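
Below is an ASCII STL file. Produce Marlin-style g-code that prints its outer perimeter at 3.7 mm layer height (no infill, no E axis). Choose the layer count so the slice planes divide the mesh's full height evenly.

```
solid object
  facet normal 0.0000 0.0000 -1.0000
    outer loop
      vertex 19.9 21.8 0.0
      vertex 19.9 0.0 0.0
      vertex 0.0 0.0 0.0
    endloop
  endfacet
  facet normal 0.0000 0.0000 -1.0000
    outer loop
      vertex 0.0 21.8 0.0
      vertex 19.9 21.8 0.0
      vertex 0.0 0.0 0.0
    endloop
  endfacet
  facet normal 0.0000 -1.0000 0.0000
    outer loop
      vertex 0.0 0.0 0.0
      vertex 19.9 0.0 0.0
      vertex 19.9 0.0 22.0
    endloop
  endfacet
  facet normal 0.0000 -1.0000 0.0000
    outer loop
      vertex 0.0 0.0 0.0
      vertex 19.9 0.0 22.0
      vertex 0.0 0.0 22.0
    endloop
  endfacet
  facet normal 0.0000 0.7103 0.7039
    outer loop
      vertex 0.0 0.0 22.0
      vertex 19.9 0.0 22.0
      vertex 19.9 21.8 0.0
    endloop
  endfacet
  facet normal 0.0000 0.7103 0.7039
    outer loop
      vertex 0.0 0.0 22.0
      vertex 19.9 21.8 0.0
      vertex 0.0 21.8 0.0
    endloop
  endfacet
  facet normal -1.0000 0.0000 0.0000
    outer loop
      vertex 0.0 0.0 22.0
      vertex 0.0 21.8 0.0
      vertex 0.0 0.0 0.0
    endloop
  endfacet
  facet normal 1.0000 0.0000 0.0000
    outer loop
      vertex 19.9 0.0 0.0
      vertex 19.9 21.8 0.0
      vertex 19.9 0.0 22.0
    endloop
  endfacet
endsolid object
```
; perimeter-only toolpath
G21 ; units = mm
G90 ; absolute positioning
G28 ; home
; layer 1
G0 Z3.7
G0 X0.0 Y0.0
G1 X19.9 Y0.0
G1 X19.9 Y18.2
G1 X0.0 Y18.2
G1 X0.0 Y0.0
; layer 2
G0 Z7.3
G0 X0.0 Y0.0
G1 X19.9 Y0.0
G1 X19.9 Y14.5
G1 X0.0 Y14.5
G1 X0.0 Y0.0
; layer 3
G0 Z11.0
G0 X0.0 Y0.0
G1 X19.9 Y0.0
G1 X19.9 Y10.9
G1 X0.0 Y10.9
G1 X0.0 Y0.0
; layer 4
G0 Z14.7
G0 X0.0 Y0.0
G1 X19.9 Y0.0
G1 X19.9 Y7.3
G1 X0.0 Y7.3
G1 X0.0 Y0.0
; layer 5
G0 Z18.3
G0 X0.0 Y0.0
G1 X19.9 Y0.0
G1 X19.9 Y3.6
G1 X0.0 Y3.6
G1 X0.0 Y0.0
M2 ; end

The solid is a wedge (ramp): 19.9 × 21.8 mm base, rising to 22 mm along the y=0 edge and sloping linearly to z=0 at y=21.8. Slicing at Δz = 3.7 mm — 6 equal slices spanning the solid's height, so layer i sits at z = i·h/6 — gives 5 non-empty perimeters. Each is a 4-segment closed polygon; G0 lifts to the layer z and rapids to the start vertex, then G1 traces the edges. The cross-section shrinks linearly with z (the slice at the apex is degenerate and omitted).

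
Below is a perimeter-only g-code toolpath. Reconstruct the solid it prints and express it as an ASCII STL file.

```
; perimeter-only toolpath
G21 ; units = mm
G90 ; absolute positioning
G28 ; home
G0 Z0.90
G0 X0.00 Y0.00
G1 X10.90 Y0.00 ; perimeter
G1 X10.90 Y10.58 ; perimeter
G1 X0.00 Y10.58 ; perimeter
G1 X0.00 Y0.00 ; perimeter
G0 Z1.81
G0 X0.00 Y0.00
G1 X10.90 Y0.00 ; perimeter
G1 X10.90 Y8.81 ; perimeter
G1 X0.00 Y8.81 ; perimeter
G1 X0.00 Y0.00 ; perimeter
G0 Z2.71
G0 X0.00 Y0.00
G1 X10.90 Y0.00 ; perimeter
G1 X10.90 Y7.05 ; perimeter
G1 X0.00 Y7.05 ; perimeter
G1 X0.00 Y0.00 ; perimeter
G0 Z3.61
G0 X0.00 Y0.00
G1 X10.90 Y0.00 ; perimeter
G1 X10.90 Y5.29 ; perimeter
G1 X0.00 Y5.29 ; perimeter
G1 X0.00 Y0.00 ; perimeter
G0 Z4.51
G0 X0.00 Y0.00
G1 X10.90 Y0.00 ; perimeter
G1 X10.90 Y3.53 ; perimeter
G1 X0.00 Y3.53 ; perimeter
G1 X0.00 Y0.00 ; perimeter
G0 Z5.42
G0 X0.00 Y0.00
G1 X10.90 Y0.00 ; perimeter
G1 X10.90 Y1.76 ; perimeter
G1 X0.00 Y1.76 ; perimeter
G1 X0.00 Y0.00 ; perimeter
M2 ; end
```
solid part
  facet normal 0.0000 0.0000 -1.0000
    outer loop
      vertex 10.90 12.34 0.00
      vertex 10.90 0.00 0.00
      vertex 0.00 0.00 0.00
    endloop
  endfacet
  facet normal 0.0000 0.0000 -1.0000
    outer loop
      vertex 0.00 12.34 0.00
      vertex 10.90 12.34 0.00
      vertex 0.00 0.00 0.00
    endloop
  endfacet
  facet normal 0.0000 -1.0000 0.0000
    outer loop
      vertex 0.00 0.00 0.00
      vertex 10.90 0.00 0.00
      vertex 10.90 0.00 6.32
    endloop
  endfacet
  facet normal 0.0000 -1.0000 0.0000
    outer loop
      vertex 0.00 0.00 0.00
      vertex 10.90 0.00 6.32
      vertex 0.00 0.00 6.32
    endloop
  endfacet
  facet normal 0.0000 0.4558 0.8901
    outer loop
      vertex 0.00 0.00 6.32
      vertex 10.90 0.00 6.32
      vertex 10.90 12.34 0.00
    endloop
  endfacet
  facet normal 0.0000 0.4558 0.8901
    outer loop
      vertex 0.00 0.00 6.32
      vertex 10.90 12.34 0.00
      vertex 0.00 12.34 0.00
    endloop
  endfacet
  facet normal -1.0000 0.0000 0.0000
    outer loop
      vertex 0.00 0.00 6.32
      vertex 0.00 12.34 0.00
      vertex 0.00 0.00 0.00
    endloop
  endfacet
  facet normal 1.0000 0.0000 0.0000
    outer loop
      vertex 10.90 0.00 0.00
      vertex 10.90 12.34 0.00
      vertex 10.90 0.00 6.32
    endloop
  endfacet
endsolid part

The G0 Z moves step by Δz≈0.90 mm. The G1 loops shrink linearly with z, so the solid tapers from its base footprint up to z≈6.32. Closing with a flat bottom cap and the tapered top and triangulating gives 8 facets — a wedge (ramp): 10.9 × 12.3 mm base, rising to 6.32 mm along the y=0 edge and sloping linearly to z=0 at y=12.3.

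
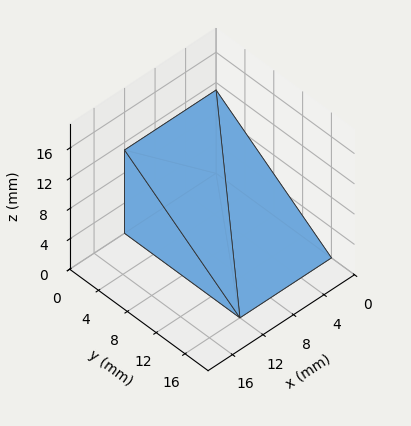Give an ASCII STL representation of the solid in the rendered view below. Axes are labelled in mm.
Reading the render: the shape is a wedge (ramp): 12 × 16 mm base, rising to 11 mm along the y=0 edge and sloping linearly to z=0 at y=16 (dimensions read to the nearest mm from the axis ticks). For the STL, each face is triangulated and given an outward normal.

solid part
  facet normal 0.0000 0.0000 -1.0000
    outer loop
      vertex 12.000 16.000 0.000
      vertex 12.000 0.000 0.000
      vertex 0.000 0.000 0.000
    endloop
  endfacet
  facet normal 0.0000 0.0000 -1.0000
    outer loop
      vertex 0.000 16.000 0.000
      vertex 12.000 16.000 0.000
      vertex 0.000 0.000 0.000
    endloop
  endfacet
  facet normal 0.0000 -1.0000 0.0000
    outer loop
      vertex 0.000 0.000 0.000
      vertex 12.000 0.000 0.000
      vertex 12.000 0.000 11.000
    endloop
  endfacet
  facet normal 0.0000 -1.0000 0.0000
    outer loop
      vertex 0.000 0.000 0.000
      vertex 12.000 0.000 11.000
      vertex 0.000 0.000 11.000
    endloop
  endfacet
  facet normal 0.0000 0.5665 0.8240
    outer loop
      vertex 0.000 0.000 11.000
      vertex 12.000 0.000 11.000
      vertex 12.000 16.000 0.000
    endloop
  endfacet
  facet normal 0.0000 0.5665 0.8240
    outer loop
      vertex 0.000 0.000 11.000
      vertex 12.000 16.000 0.000
      vertex 0.000 16.000 0.000
    endloop
  endfacet
  facet normal -1.0000 0.0000 0.0000
    outer loop
      vertex 0.000 0.000 11.000
      vertex 0.000 16.000 0.000
      vertex 0.000 0.000 0.000
    endloop
  endfacet
  facet normal 1.0000 0.0000 0.0000
    outer loop
      vertex 12.000 0.000 0.000
      vertex 12.000 16.000 0.000
      vertex 12.000 0.000 11.000
    endloop
  endfacet
endsolid part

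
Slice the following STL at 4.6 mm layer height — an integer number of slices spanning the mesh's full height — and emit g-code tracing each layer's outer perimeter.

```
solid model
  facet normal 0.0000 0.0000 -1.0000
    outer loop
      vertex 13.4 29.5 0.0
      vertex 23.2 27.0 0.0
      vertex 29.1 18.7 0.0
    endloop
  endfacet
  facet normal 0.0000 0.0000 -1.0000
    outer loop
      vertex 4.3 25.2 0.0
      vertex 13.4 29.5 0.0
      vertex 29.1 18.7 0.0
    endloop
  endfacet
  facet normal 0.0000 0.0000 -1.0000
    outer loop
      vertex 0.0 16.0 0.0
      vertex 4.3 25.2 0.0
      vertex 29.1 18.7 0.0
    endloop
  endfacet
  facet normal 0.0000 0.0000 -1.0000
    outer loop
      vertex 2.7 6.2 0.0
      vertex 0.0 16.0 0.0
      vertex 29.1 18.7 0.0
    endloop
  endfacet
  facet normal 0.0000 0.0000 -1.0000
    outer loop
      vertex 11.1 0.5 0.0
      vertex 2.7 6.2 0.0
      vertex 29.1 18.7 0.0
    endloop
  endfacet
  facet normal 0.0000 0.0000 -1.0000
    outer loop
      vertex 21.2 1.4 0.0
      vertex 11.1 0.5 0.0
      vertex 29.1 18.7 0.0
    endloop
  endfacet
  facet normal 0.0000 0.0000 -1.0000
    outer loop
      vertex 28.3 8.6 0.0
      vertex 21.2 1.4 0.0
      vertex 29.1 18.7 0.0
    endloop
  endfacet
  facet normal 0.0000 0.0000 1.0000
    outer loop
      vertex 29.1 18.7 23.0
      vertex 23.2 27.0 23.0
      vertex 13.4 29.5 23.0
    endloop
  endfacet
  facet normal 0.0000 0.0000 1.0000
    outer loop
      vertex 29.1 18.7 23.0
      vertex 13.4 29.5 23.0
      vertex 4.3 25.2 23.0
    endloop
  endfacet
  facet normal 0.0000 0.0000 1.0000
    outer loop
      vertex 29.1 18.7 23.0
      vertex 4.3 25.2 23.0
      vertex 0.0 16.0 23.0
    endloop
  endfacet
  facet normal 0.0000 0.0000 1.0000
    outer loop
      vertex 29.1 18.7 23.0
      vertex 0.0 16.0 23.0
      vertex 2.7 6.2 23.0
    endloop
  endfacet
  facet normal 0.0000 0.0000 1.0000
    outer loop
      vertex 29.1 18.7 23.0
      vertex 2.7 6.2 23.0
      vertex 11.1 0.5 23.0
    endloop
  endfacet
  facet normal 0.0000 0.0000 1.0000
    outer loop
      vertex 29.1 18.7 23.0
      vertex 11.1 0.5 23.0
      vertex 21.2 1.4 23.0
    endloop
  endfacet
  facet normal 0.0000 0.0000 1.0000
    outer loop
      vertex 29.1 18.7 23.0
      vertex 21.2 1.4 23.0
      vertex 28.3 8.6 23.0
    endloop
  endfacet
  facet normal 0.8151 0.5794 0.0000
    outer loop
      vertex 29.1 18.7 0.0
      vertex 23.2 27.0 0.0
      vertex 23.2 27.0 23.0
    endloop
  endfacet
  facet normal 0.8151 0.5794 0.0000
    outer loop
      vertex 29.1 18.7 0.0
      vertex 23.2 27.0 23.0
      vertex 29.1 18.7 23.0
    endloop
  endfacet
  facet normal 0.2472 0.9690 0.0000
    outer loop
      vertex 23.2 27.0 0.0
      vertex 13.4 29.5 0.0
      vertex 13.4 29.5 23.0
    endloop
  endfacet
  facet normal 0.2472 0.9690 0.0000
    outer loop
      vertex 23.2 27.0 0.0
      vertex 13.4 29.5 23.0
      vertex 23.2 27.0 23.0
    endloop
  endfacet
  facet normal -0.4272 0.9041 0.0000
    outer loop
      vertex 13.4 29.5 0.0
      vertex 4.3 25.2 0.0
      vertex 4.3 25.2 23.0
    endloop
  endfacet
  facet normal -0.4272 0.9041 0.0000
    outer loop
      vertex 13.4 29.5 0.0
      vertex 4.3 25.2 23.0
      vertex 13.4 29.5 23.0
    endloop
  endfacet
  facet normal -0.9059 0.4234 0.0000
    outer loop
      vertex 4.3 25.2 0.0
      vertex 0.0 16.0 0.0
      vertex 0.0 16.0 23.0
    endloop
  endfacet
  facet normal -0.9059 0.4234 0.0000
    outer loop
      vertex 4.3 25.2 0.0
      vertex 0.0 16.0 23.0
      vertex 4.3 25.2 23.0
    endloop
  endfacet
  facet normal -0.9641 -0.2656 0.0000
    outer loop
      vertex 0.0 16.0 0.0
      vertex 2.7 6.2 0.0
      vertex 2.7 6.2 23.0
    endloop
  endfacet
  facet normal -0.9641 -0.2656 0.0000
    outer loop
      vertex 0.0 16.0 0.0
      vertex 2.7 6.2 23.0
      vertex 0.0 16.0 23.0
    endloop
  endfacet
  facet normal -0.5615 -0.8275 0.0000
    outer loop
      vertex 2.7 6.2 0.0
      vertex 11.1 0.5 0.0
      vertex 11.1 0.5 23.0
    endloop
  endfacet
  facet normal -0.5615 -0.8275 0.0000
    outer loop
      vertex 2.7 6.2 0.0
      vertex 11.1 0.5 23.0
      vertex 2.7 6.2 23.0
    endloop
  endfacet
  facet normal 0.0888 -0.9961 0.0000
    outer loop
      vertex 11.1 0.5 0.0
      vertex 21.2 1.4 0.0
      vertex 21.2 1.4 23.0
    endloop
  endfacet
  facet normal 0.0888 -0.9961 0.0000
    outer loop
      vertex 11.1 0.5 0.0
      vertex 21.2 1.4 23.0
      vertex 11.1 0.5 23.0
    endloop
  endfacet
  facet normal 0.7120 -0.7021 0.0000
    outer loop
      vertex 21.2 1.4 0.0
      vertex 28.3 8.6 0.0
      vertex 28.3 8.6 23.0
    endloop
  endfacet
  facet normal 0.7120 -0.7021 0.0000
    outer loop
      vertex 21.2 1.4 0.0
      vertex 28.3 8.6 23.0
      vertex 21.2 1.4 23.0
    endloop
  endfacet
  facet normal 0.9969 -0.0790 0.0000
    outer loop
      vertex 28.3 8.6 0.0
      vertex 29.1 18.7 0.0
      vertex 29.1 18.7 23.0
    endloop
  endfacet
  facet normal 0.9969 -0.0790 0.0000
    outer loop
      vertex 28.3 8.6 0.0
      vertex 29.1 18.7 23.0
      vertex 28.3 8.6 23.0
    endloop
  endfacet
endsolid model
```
; perimeter-only toolpath
G21 ; units = mm
G90 ; absolute positioning
G28 ; home
; layer 1
G0 Z4.6
G0 X29.1 Y18.7
G1 X23.2 Y27.0
G1 X13.4 Y29.5
G1 X4.3 Y25.2
G1 X0.0 Y16.0
G1 X2.7 Y6.2
G1 X11.1 Y0.5
G1 X21.2 Y1.4
G1 X28.3 Y8.6
G1 X29.1 Y18.7
; layer 2
G0 Z9.2
G0 X29.1 Y18.7
G1 X23.2 Y27.0
G1 X13.4 Y29.5
G1 X4.3 Y25.2
G1 X0.0 Y16.0
G1 X2.7 Y6.2
G1 X11.1 Y0.5
G1 X21.2 Y1.4
G1 X28.3 Y8.6
G1 X29.1 Y18.7
; layer 3
G0 Z13.8
G0 X29.1 Y18.7
G1 X23.2 Y27.0
G1 X13.4 Y29.5
G1 X4.3 Y25.2
G1 X0.0 Y16.0
G1 X2.7 Y6.2
G1 X11.1 Y0.5
G1 X21.2 Y1.4
G1 X28.3 Y8.6
G1 X29.1 Y18.7
; layer 4
G0 Z18.4
G0 X29.1 Y18.7
G1 X23.2 Y27.0
G1 X13.4 Y29.5
G1 X4.3 Y25.2
G1 X0.0 Y16.0
G1 X2.7 Y6.2
G1 X11.1 Y0.5
G1 X21.2 Y1.4
G1 X28.3 Y8.6
G1 X29.1 Y18.7
; layer 5
G0 Z23.0
G0 X29.1 Y18.7
G1 X23.2 Y27.0
G1 X13.4 Y29.5
G1 X4.3 Y25.2
G1 X0.0 Y16.0
G1 X2.7 Y6.2
G1 X11.1 Y0.5
G1 X21.2 Y1.4
G1 X28.3 Y8.6
G1 X29.1 Y18.7
M2 ; end

The solid is a regular 9-sided prism (a cylinder approximated with 9 flat sides), circumscribed radius ≈ 14.8 mm, height ≈ 23 mm. Slicing at Δz = 4.6 mm — 5 equal slices spanning the solid's height, so layer i sits at z = i·h/5 — gives 5 non-empty perimeters. Each is a 9-segment closed polygon; G0 lifts to the layer z and rapids to the start vertex, then G1 traces the edges.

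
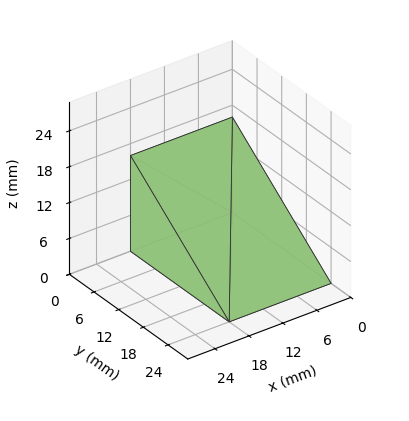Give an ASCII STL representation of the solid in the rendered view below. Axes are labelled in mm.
Reading the render: the shape is a wedge (ramp): 18 × 24 mm base, rising to 16 mm along the y=0 edge and sloping linearly to z=0 at y=24 (dimensions read to the nearest mm from the axis ticks). For the STL, each face is triangulated and given an outward normal.

solid part
  facet normal 0.0000 0.0000 -1.0000
    outer loop
      vertex 18.0 24.0 0.0
      vertex 18.0 0.0 0.0
      vertex 0.0 0.0 0.0
    endloop
  endfacet
  facet normal 0.0000 0.0000 -1.0000
    outer loop
      vertex 0.0 24.0 0.0
      vertex 18.0 24.0 0.0
      vertex 0.0 0.0 0.0
    endloop
  endfacet
  facet normal 0.0000 -1.0000 0.0000
    outer loop
      vertex 0.0 0.0 0.0
      vertex 18.0 0.0 0.0
      vertex 18.0 0.0 16.0
    endloop
  endfacet
  facet normal 0.0000 -1.0000 0.0000
    outer loop
      vertex 0.0 0.0 0.0
      vertex 18.0 0.0 16.0
      vertex 0.0 0.0 16.0
    endloop
  endfacet
  facet normal 0.0000 0.5547 0.8321
    outer loop
      vertex 0.0 0.0 16.0
      vertex 18.0 0.0 16.0
      vertex 18.0 24.0 0.0
    endloop
  endfacet
  facet normal 0.0000 0.5547 0.8321
    outer loop
      vertex 0.0 0.0 16.0
      vertex 18.0 24.0 0.0
      vertex 0.0 24.0 0.0
    endloop
  endfacet
  facet normal -1.0000 0.0000 0.0000
    outer loop
      vertex 0.0 0.0 16.0
      vertex 0.0 24.0 0.0
      vertex 0.0 0.0 0.0
    endloop
  endfacet
  facet normal 1.0000 0.0000 0.0000
    outer loop
      vertex 18.0 0.0 0.0
      vertex 18.0 24.0 0.0
      vertex 18.0 0.0 16.0
    endloop
  endfacet
endsolid part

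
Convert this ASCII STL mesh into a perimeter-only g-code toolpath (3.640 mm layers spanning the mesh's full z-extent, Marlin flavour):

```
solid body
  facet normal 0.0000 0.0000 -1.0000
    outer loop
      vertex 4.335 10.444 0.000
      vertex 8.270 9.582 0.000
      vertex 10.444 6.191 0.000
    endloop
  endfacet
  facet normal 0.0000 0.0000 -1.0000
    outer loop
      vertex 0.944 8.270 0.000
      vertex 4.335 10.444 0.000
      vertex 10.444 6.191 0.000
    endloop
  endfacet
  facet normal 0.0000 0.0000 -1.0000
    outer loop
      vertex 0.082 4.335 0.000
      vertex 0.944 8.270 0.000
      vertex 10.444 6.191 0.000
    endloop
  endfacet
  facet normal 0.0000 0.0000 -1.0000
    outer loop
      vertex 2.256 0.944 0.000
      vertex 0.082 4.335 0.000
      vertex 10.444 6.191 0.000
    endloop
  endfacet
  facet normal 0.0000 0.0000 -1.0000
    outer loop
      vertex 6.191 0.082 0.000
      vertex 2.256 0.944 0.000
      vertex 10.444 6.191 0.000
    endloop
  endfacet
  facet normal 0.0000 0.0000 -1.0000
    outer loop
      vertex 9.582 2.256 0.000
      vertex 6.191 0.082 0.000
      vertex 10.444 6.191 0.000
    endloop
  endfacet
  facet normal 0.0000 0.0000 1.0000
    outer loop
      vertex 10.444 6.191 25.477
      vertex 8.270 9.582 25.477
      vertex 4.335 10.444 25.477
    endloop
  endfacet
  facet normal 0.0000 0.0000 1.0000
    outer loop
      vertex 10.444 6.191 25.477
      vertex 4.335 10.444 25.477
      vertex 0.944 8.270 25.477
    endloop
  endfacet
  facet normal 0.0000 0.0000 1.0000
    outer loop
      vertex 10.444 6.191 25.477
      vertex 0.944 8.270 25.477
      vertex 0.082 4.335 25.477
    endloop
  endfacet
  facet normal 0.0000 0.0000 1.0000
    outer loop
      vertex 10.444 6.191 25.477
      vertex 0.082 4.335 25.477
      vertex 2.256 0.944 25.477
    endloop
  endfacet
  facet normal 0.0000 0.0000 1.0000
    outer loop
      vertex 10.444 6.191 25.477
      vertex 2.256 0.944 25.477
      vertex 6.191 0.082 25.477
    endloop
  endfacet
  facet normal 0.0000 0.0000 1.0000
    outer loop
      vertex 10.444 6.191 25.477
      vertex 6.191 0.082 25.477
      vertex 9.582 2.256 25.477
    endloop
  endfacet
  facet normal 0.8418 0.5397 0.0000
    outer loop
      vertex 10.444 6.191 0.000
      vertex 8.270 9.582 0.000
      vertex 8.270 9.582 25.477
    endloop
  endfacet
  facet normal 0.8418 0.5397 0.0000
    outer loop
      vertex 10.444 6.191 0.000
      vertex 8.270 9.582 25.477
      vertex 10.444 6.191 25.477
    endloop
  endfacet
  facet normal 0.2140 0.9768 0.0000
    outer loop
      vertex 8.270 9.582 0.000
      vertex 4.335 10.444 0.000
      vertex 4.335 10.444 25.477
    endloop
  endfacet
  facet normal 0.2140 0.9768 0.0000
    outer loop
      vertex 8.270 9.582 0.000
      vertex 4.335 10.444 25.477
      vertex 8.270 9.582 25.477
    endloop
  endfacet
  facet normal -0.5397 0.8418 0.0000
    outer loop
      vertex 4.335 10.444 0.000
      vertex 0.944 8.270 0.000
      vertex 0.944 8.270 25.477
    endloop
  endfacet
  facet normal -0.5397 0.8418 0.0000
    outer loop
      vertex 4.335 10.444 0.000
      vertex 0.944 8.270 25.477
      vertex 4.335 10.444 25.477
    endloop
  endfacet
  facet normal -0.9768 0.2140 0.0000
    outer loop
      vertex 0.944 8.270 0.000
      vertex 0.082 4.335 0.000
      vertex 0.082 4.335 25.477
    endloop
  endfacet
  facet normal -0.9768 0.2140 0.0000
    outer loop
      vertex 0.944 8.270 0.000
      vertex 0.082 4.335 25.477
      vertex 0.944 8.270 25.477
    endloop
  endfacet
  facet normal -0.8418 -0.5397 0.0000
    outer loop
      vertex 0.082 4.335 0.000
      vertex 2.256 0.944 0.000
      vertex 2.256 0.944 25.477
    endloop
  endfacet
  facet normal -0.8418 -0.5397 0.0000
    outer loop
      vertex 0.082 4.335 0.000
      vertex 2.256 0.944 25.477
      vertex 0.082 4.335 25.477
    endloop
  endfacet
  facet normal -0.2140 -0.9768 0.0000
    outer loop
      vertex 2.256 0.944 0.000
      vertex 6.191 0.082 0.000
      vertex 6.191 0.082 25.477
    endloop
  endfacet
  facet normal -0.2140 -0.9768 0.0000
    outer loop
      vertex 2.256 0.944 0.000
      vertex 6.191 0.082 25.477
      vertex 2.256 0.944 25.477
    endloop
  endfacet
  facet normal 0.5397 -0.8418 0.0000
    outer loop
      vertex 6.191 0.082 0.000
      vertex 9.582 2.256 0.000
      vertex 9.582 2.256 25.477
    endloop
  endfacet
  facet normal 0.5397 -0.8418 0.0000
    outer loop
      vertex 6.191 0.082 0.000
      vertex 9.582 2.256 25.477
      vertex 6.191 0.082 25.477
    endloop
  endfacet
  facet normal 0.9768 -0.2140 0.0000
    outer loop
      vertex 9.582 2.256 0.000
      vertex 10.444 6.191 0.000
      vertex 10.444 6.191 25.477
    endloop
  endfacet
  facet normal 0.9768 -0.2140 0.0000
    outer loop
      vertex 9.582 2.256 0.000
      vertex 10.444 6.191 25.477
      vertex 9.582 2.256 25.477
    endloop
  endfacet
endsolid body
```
; perimeter-only toolpath
G21 ; units = mm
G90 ; absolute positioning
G28 ; home
; layer 1
G0 Z3.640
G0 X10.444 Y6.191
G1 X8.270 Y9.582
G1 X4.335 Y10.444
G1 X0.944 Y8.270
G1 X0.082 Y4.335
G1 X2.256 Y0.944
G1 X6.191 Y0.082
G1 X9.582 Y2.256
G1 X10.444 Y6.191
; layer 2
G0 Z7.279
G0 X10.444 Y6.191
G1 X8.270 Y9.582
G1 X4.335 Y10.444
G1 X0.944 Y8.270
G1 X0.082 Y4.335
G1 X2.256 Y0.944
G1 X6.191 Y0.082
G1 X9.582 Y2.256
G1 X10.444 Y6.191
; layer 3
G0 Z10.919
G0 X10.444 Y6.191
G1 X8.270 Y9.582
G1 X4.335 Y10.444
G1 X0.944 Y8.270
G1 X0.082 Y4.335
G1 X2.256 Y0.944
G1 X6.191 Y0.082
G1 X9.582 Y2.256
G1 X10.444 Y6.191
; layer 4
G0 Z14.558
G0 X10.444 Y6.191
G1 X8.270 Y9.582
G1 X4.335 Y10.444
G1 X0.944 Y8.270
G1 X0.082 Y4.335
G1 X2.256 Y0.944
G1 X6.191 Y0.082
G1 X9.582 Y2.256
G1 X10.444 Y6.191
; layer 5
G0 Z18.198
G0 X10.444 Y6.191
G1 X8.270 Y9.582
G1 X4.335 Y10.444
G1 X0.944 Y8.270
G1 X0.082 Y4.335
G1 X2.256 Y0.944
G1 X6.191 Y0.082
G1 X9.582 Y2.256
G1 X10.444 Y6.191
; layer 6
G0 Z21.837
G0 X10.444 Y6.191
G1 X8.270 Y9.582
G1 X4.335 Y10.444
G1 X0.944 Y8.270
G1 X0.082 Y4.335
G1 X2.256 Y0.944
G1 X6.191 Y0.082
G1 X9.582 Y2.256
G1 X10.444 Y6.191
; layer 7
G0 Z25.477
G0 X10.444 Y6.191
G1 X8.270 Y9.582
G1 X4.335 Y10.444
G1 X0.944 Y8.270
G1 X0.082 Y4.335
G1 X2.256 Y0.944
G1 X6.191 Y0.082
G1 X9.582 Y2.256
G1 X10.444 Y6.191
M2 ; end

The solid is a regular 8-sided prism (a cylinder approximated with 8 flat sides), circumscribed radius ≈ 5.26 mm, height ≈ 25.5 mm. Slicing at Δz = 3.640 mm — 7 equal slices spanning the solid's height, so layer i sits at z = i·h/7 — gives 7 non-empty perimeters. Each is a 8-segment closed polygon; G0 lifts to the layer z and rapids to the start vertex, then G1 traces the edges.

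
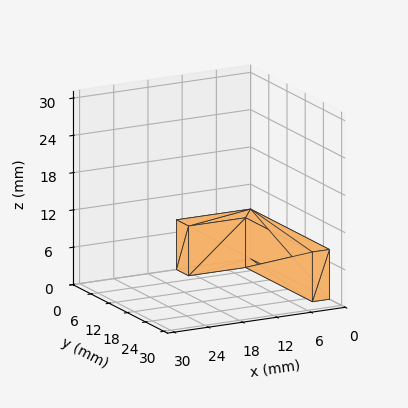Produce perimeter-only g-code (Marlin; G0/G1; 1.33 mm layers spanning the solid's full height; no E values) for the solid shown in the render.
Reading the render: the shape is an L-shaped prism: outer 13 × 26 mm, arm thicknesses ≈ 4 mm (horizontal) and 3 mm (vertical), extruded 8 mm in z (dimensions read to the nearest mm from the axis ticks). For the g-code, the solid's height is divided into equal slices at the stated Δz and each level perimeter traced with G1 moves after a G0 lift.

; perimeter-only toolpath
G21 ; units = mm
G90 ; absolute positioning
G28 ; home
; layer 1
G0 Z1.33
G0 X0.00 Y0.00
G1 X13.00 Y0.00
G1 X13.00 Y4.00
G1 X3.00 Y4.00
G1 X3.00 Y26.00
G1 X0.00 Y26.00
G1 X0.00 Y0.00
; layer 2
G0 Z2.67
G0 X0.00 Y0.00
G1 X13.00 Y0.00
G1 X13.00 Y4.00
G1 X3.00 Y4.00
G1 X3.00 Y26.00
G1 X0.00 Y26.00
G1 X0.00 Y0.00
; layer 3
G0 Z4.00
G0 X0.00 Y0.00
G1 X13.00 Y0.00
G1 X13.00 Y4.00
G1 X3.00 Y4.00
G1 X3.00 Y26.00
G1 X0.00 Y26.00
G1 X0.00 Y0.00
; layer 4
G0 Z5.33
G0 X0.00 Y0.00
G1 X13.00 Y0.00
G1 X13.00 Y4.00
G1 X3.00 Y4.00
G1 X3.00 Y26.00
G1 X0.00 Y26.00
G1 X0.00 Y0.00
; layer 5
G0 Z6.67
G0 X0.00 Y0.00
G1 X13.00 Y0.00
G1 X13.00 Y4.00
G1 X3.00 Y4.00
G1 X3.00 Y26.00
G1 X0.00 Y26.00
G1 X0.00 Y0.00
; layer 6
G0 Z8.00
G0 X0.00 Y0.00
G1 X13.00 Y0.00
G1 X13.00 Y4.00
G1 X3.00 Y4.00
G1 X3.00 Y26.00
G1 X0.00 Y26.00
G1 X0.00 Y0.00
M2 ; end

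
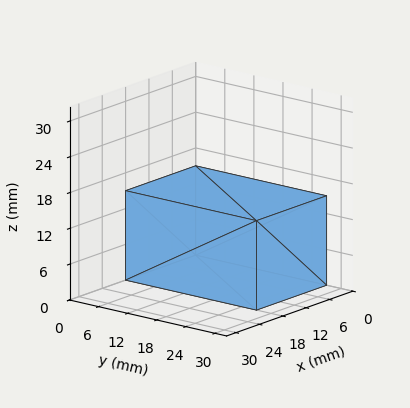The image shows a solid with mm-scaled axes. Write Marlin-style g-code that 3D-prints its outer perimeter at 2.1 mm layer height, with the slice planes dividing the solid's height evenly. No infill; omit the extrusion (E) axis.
Reading the render: the shape is a rectangular box, roughly 18 × 27 mm footprint and 15 mm tall (dimensions read to the nearest mm from the axis ticks). For the g-code, the solid's height is divided into equal slices at the stated Δz and each level perimeter traced with G1 moves after a G0 lift.

; perimeter-only toolpath
G21 ; units = mm
G90 ; absolute positioning
G28 ; home
; layer 1
G0 Z2.1
G0 X0.0 Y0.0
G1 X18.0 Y0.0
G1 X18.0 Y27.0
G1 X0.0 Y27.0
G1 X0.0 Y0.0
; layer 2
G0 Z4.3
G0 X0.0 Y0.0
G1 X18.0 Y0.0
G1 X18.0 Y27.0
G1 X0.0 Y27.0
G1 X0.0 Y0.0
; layer 3
G0 Z6.4
G0 X0.0 Y0.0
G1 X18.0 Y0.0
G1 X18.0 Y27.0
G1 X0.0 Y27.0
G1 X0.0 Y0.0
; layer 4
G0 Z8.6
G0 X0.0 Y0.0
G1 X18.0 Y0.0
G1 X18.0 Y27.0
G1 X0.0 Y27.0
G1 X0.0 Y0.0
; layer 5
G0 Z10.7
G0 X0.0 Y0.0
G1 X18.0 Y0.0
G1 X18.0 Y27.0
G1 X0.0 Y27.0
G1 X0.0 Y0.0
; layer 6
G0 Z12.9
G0 X0.0 Y0.0
G1 X18.0 Y0.0
G1 X18.0 Y27.0
G1 X0.0 Y27.0
G1 X0.0 Y0.0
; layer 7
G0 Z15.0
G0 X0.0 Y0.0
G1 X18.0 Y0.0
G1 X18.0 Y27.0
G1 X0.0 Y27.0
G1 X0.0 Y0.0
M2 ; end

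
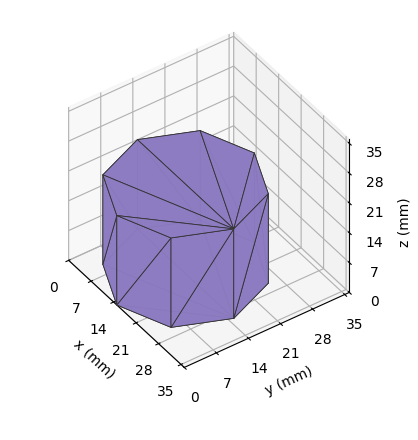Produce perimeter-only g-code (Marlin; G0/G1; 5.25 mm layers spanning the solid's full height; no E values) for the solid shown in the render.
Reading the render: the shape is a regular 8-sided prism (a cylinder approximated with 8 flat sides), circumscribed radius ≈ 15 mm, height ≈ 21 mm (dimensions read to the nearest mm from the axis ticks). For the g-code, the solid's height is divided into equal slices at the stated Δz and each level perimeter traced with G1 moves after a G0 lift.

; perimeter-only toolpath
G21 ; units = mm
G90 ; absolute positioning
G28 ; home
; layer 1
G0 Z5.25
G0 X30.00 Y15.00
G1 X25.61 Y25.61
G1 X15.00 Y30.00
G1 X4.39 Y25.61
G1 X0.00 Y15.00
G1 X4.39 Y4.39
G1 X15.00 Y0.00
G1 X25.61 Y4.39
G1 X30.00 Y15.00
; layer 2
G0 Z10.50
G0 X30.00 Y15.00
G1 X25.61 Y25.61
G1 X15.00 Y30.00
G1 X4.39 Y25.61
G1 X0.00 Y15.00
G1 X4.39 Y4.39
G1 X15.00 Y0.00
G1 X25.61 Y4.39
G1 X30.00 Y15.00
; layer 3
G0 Z15.75
G0 X30.00 Y15.00
G1 X25.61 Y25.61
G1 X15.00 Y30.00
G1 X4.39 Y25.61
G1 X0.00 Y15.00
G1 X4.39 Y4.39
G1 X15.00 Y0.00
G1 X25.61 Y4.39
G1 X30.00 Y15.00
; layer 4
G0 Z21.00
G0 X30.00 Y15.00
G1 X25.61 Y25.61
G1 X15.00 Y30.00
G1 X4.39 Y25.61
G1 X0.00 Y15.00
G1 X4.39 Y4.39
G1 X15.00 Y0.00
G1 X25.61 Y4.39
G1 X30.00 Y15.00
M2 ; end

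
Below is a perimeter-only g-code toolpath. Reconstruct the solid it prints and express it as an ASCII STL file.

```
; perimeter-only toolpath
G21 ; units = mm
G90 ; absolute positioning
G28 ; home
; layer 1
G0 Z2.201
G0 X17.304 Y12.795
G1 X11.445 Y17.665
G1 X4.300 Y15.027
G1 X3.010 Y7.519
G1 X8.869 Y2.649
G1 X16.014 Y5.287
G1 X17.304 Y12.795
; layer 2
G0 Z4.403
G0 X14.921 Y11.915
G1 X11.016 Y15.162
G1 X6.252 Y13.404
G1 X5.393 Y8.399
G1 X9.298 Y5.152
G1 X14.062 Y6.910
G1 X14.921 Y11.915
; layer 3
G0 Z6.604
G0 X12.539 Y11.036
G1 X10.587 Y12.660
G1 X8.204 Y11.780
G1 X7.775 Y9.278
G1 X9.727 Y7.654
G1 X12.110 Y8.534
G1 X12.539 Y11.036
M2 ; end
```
solid part
  facet normal 0.0000 0.0000 -1.0000
    outer loop
      vertex 2.347 16.651 0.000
      vertex 11.875 20.168 0.000
      vertex 19.686 13.674 0.000
    endloop
  endfacet
  facet normal 0.0000 0.0000 -1.0000
    outer loop
      vertex 0.628 6.640 0.000
      vertex 2.347 16.651 0.000
      vertex 19.686 13.674 0.000
    endloop
  endfacet
  facet normal 0.0000 0.0000 -1.0000
    outer loop
      vertex 8.439 0.146 0.000
      vertex 0.628 6.640 0.000
      vertex 19.686 13.674 0.000
    endloop
  endfacet
  facet normal 0.0000 0.0000 -1.0000
    outer loop
      vertex 17.967 3.663 0.000
      vertex 8.439 0.146 0.000
      vertex 19.686 13.674 0.000
    endloop
  endfacet
  facet normal 0.4523 0.5440 0.7067
    outer loop
      vertex 19.686 13.674 0.000
      vertex 11.875 20.168 0.000
      vertex 10.157 10.157 8.806
    endloop
  endfacet
  facet normal -0.2450 0.6637 0.7067
    outer loop
      vertex 11.875 20.168 0.000
      vertex 2.347 16.651 0.000
      vertex 10.157 10.157 8.806
    endloop
  endfacet
  facet normal -0.6973 0.1197 0.7067
    outer loop
      vertex 2.347 16.651 0.000
      vertex 0.628 6.640 0.000
      vertex 10.157 10.157 8.806
    endloop
  endfacet
  facet normal -0.4523 -0.5440 0.7067
    outer loop
      vertex 0.628 6.640 0.000
      vertex 8.439 0.146 0.000
      vertex 10.157 10.157 8.806
    endloop
  endfacet
  facet normal 0.2450 -0.6637 0.7067
    outer loop
      vertex 8.439 0.146 0.000
      vertex 17.967 3.663 0.000
      vertex 10.157 10.157 8.806
    endloop
  endfacet
  facet normal 0.6973 -0.1197 0.7067
    outer loop
      vertex 17.967 3.663 0.000
      vertex 19.686 13.674 0.000
      vertex 10.157 10.157 8.806
    endloop
  endfacet
endsolid part

The G0 Z moves step by Δz≈2.201 mm. The G1 loops shrink linearly with z, so the solid tapers from its base footprint up to z≈8.81. Closing with a flat bottom cap and the tapered top and triangulating gives 10 facets — a regular 6-sided pyramid, base circumscribed radius ≈ 10.2 mm, apex at z ≈ 8.81 mm.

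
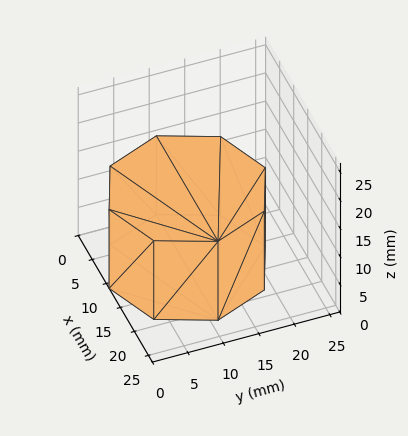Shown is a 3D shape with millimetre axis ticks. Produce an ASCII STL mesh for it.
Reading the render: the shape is a regular 8-sided prism (a cylinder approximated with 8 flat sides), circumscribed radius ≈ 11 mm, height ≈ 14 mm (dimensions read to the nearest mm from the axis ticks). For the STL, each face is triangulated and given an outward normal.

solid part
  facet normal 0.0000 0.0000 -1.0000
    outer loop
      vertex 11.00 22.00 0.00
      vertex 18.78 18.78 0.00
      vertex 22.00 11.00 0.00
    endloop
  endfacet
  facet normal 0.0000 0.0000 -1.0000
    outer loop
      vertex 3.22 18.78 0.00
      vertex 11.00 22.00 0.00
      vertex 22.00 11.00 0.00
    endloop
  endfacet
  facet normal 0.0000 0.0000 -1.0000
    outer loop
      vertex 0.00 11.00 0.00
      vertex 3.22 18.78 0.00
      vertex 22.00 11.00 0.00
    endloop
  endfacet
  facet normal 0.0000 0.0000 -1.0000
    outer loop
      vertex 3.22 3.22 0.00
      vertex 0.00 11.00 0.00
      vertex 22.00 11.00 0.00
    endloop
  endfacet
  facet normal 0.0000 0.0000 -1.0000
    outer loop
      vertex 11.00 0.00 0.00
      vertex 3.22 3.22 0.00
      vertex 22.00 11.00 0.00
    endloop
  endfacet
  facet normal 0.0000 0.0000 -1.0000
    outer loop
      vertex 18.78 3.22 0.00
      vertex 11.00 0.00 0.00
      vertex 22.00 11.00 0.00
    endloop
  endfacet
  facet normal 0.0000 0.0000 1.0000
    outer loop
      vertex 22.00 11.00 14.00
      vertex 18.78 18.78 14.00
      vertex 11.00 22.00 14.00
    endloop
  endfacet
  facet normal 0.0000 0.0000 1.0000
    outer loop
      vertex 22.00 11.00 14.00
      vertex 11.00 22.00 14.00
      vertex 3.22 18.78 14.00
    endloop
  endfacet
  facet normal 0.0000 0.0000 1.0000
    outer loop
      vertex 22.00 11.00 14.00
      vertex 3.22 18.78 14.00
      vertex 0.00 11.00 14.00
    endloop
  endfacet
  facet normal 0.0000 0.0000 1.0000
    outer loop
      vertex 22.00 11.00 14.00
      vertex 0.00 11.00 14.00
      vertex 3.22 3.22 14.00
    endloop
  endfacet
  facet normal 0.0000 0.0000 1.0000
    outer loop
      vertex 22.00 11.00 14.00
      vertex 3.22 3.22 14.00
      vertex 11.00 0.00 14.00
    endloop
  endfacet
  facet normal 0.0000 0.0000 1.0000
    outer loop
      vertex 22.00 11.00 14.00
      vertex 11.00 0.00 14.00
      vertex 18.78 3.22 14.00
    endloop
  endfacet
  facet normal 0.9240 0.3824 0.0000
    outer loop
      vertex 22.00 11.00 0.00
      vertex 18.78 18.78 0.00
      vertex 18.78 18.78 14.00
    endloop
  endfacet
  facet normal 0.9240 0.3824 0.0000
    outer loop
      vertex 22.00 11.00 0.00
      vertex 18.78 18.78 14.00
      vertex 22.00 11.00 14.00
    endloop
  endfacet
  facet normal 0.3824 0.9240 0.0000
    outer loop
      vertex 18.78 18.78 0.00
      vertex 11.00 22.00 0.00
      vertex 11.00 22.00 14.00
    endloop
  endfacet
  facet normal 0.3824 0.9240 0.0000
    outer loop
      vertex 18.78 18.78 0.00
      vertex 11.00 22.00 14.00
      vertex 18.78 18.78 14.00
    endloop
  endfacet
  facet normal -0.3824 0.9240 0.0000
    outer loop
      vertex 11.00 22.00 0.00
      vertex 3.22 18.78 0.00
      vertex 3.22 18.78 14.00
    endloop
  endfacet
  facet normal -0.3824 0.9240 0.0000
    outer loop
      vertex 11.00 22.00 0.00
      vertex 3.22 18.78 14.00
      vertex 11.00 22.00 14.00
    endloop
  endfacet
  facet normal -0.9240 0.3824 0.0000
    outer loop
      vertex 3.22 18.78 0.00
      vertex 0.00 11.00 0.00
      vertex 0.00 11.00 14.00
    endloop
  endfacet
  facet normal -0.9240 0.3824 0.0000
    outer loop
      vertex 3.22 18.78 0.00
      vertex 0.00 11.00 14.00
      vertex 3.22 18.78 14.00
    endloop
  endfacet
  facet normal -0.9240 -0.3824 0.0000
    outer loop
      vertex 0.00 11.00 0.00
      vertex 3.22 3.22 0.00
      vertex 3.22 3.22 14.00
    endloop
  endfacet
  facet normal -0.9240 -0.3824 0.0000
    outer loop
      vertex 0.00 11.00 0.00
      vertex 3.22 3.22 14.00
      vertex 0.00 11.00 14.00
    endloop
  endfacet
  facet normal -0.3824 -0.9240 0.0000
    outer loop
      vertex 3.22 3.22 0.00
      vertex 11.00 0.00 0.00
      vertex 11.00 0.00 14.00
    endloop
  endfacet
  facet normal -0.3824 -0.9240 0.0000
    outer loop
      vertex 3.22 3.22 0.00
      vertex 11.00 0.00 14.00
      vertex 3.22 3.22 14.00
    endloop
  endfacet
  facet normal 0.3824 -0.9240 0.0000
    outer loop
      vertex 11.00 0.00 0.00
      vertex 18.78 3.22 0.00
      vertex 18.78 3.22 14.00
    endloop
  endfacet
  facet normal 0.3824 -0.9240 0.0000
    outer loop
      vertex 11.00 0.00 0.00
      vertex 18.78 3.22 14.00
      vertex 11.00 0.00 14.00
    endloop
  endfacet
  facet normal 0.9240 -0.3824 0.0000
    outer loop
      vertex 18.78 3.22 0.00
      vertex 22.00 11.00 0.00
      vertex 22.00 11.00 14.00
    endloop
  endfacet
  facet normal 0.9240 -0.3824 0.0000
    outer loop
      vertex 18.78 3.22 0.00
      vertex 22.00 11.00 14.00
      vertex 18.78 3.22 14.00
    endloop
  endfacet
endsolid part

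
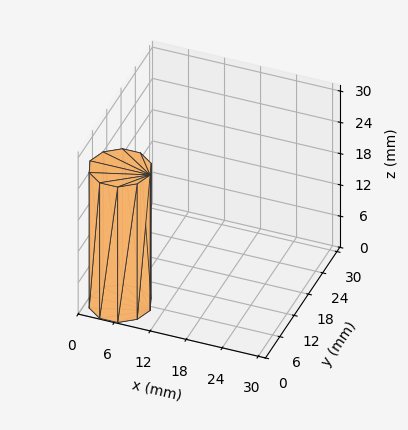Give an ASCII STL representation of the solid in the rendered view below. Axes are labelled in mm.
Reading the render: the shape is a regular 10-sided prism (a cylinder approximated with 10 flat sides), circumscribed radius ≈ 5 mm, height ≈ 26 mm (dimensions read to the nearest mm from the axis ticks). For the STL, each face is triangulated and given an outward normal.

solid part
  facet normal 0.0000 0.0000 -1.0000
    outer loop
      vertex 6.5 9.8 0.0
      vertex 9.0 7.9 0.0
      vertex 10.0 5.0 0.0
    endloop
  endfacet
  facet normal 0.0000 0.0000 -1.0000
    outer loop
      vertex 3.5 9.8 0.0
      vertex 6.5 9.8 0.0
      vertex 10.0 5.0 0.0
    endloop
  endfacet
  facet normal 0.0000 0.0000 -1.0000
    outer loop
      vertex 1.0 7.9 0.0
      vertex 3.5 9.8 0.0
      vertex 10.0 5.0 0.0
    endloop
  endfacet
  facet normal 0.0000 0.0000 -1.0000
    outer loop
      vertex 0.0 5.0 0.0
      vertex 1.0 7.9 0.0
      vertex 10.0 5.0 0.0
    endloop
  endfacet
  facet normal 0.0000 0.0000 -1.0000
    outer loop
      vertex 1.0 2.1 0.0
      vertex 0.0 5.0 0.0
      vertex 10.0 5.0 0.0
    endloop
  endfacet
  facet normal 0.0000 0.0000 -1.0000
    outer loop
      vertex 3.5 0.2 0.0
      vertex 1.0 2.1 0.0
      vertex 10.0 5.0 0.0
    endloop
  endfacet
  facet normal 0.0000 0.0000 -1.0000
    outer loop
      vertex 6.5 0.2 0.0
      vertex 3.5 0.2 0.0
      vertex 10.0 5.0 0.0
    endloop
  endfacet
  facet normal 0.0000 0.0000 -1.0000
    outer loop
      vertex 9.0 2.1 0.0
      vertex 6.5 0.2 0.0
      vertex 10.0 5.0 0.0
    endloop
  endfacet
  facet normal 0.0000 0.0000 1.0000
    outer loop
      vertex 10.0 5.0 26.0
      vertex 9.0 7.9 26.0
      vertex 6.5 9.8 26.0
    endloop
  endfacet
  facet normal 0.0000 0.0000 1.0000
    outer loop
      vertex 10.0 5.0 26.0
      vertex 6.5 9.8 26.0
      vertex 3.5 9.8 26.0
    endloop
  endfacet
  facet normal 0.0000 0.0000 1.0000
    outer loop
      vertex 10.0 5.0 26.0
      vertex 3.5 9.8 26.0
      vertex 1.0 7.9 26.0
    endloop
  endfacet
  facet normal 0.0000 0.0000 1.0000
    outer loop
      vertex 10.0 5.0 26.0
      vertex 1.0 7.9 26.0
      vertex 0.0 5.0 26.0
    endloop
  endfacet
  facet normal 0.0000 0.0000 1.0000
    outer loop
      vertex 10.0 5.0 26.0
      vertex 0.0 5.0 26.0
      vertex 1.0 2.1 26.0
    endloop
  endfacet
  facet normal 0.0000 0.0000 1.0000
    outer loop
      vertex 10.0 5.0 26.0
      vertex 1.0 2.1 26.0
      vertex 3.5 0.2 26.0
    endloop
  endfacet
  facet normal 0.0000 0.0000 1.0000
    outer loop
      vertex 10.0 5.0 26.0
      vertex 3.5 0.2 26.0
      vertex 6.5 0.2 26.0
    endloop
  endfacet
  facet normal 0.0000 0.0000 1.0000
    outer loop
      vertex 10.0 5.0 26.0
      vertex 6.5 0.2 26.0
      vertex 9.0 2.1 26.0
    endloop
  endfacet
  facet normal 0.9454 0.3260 0.0000
    outer loop
      vertex 10.0 5.0 0.0
      vertex 9.0 7.9 0.0
      vertex 9.0 7.9 26.0
    endloop
  endfacet
  facet normal 0.9454 0.3260 0.0000
    outer loop
      vertex 10.0 5.0 0.0
      vertex 9.0 7.9 26.0
      vertex 10.0 5.0 26.0
    endloop
  endfacet
  facet normal 0.6051 0.7962 0.0000
    outer loop
      vertex 9.0 7.9 0.0
      vertex 6.5 9.8 0.0
      vertex 6.5 9.8 26.0
    endloop
  endfacet
  facet normal 0.6051 0.7962 0.0000
    outer loop
      vertex 9.0 7.9 0.0
      vertex 6.5 9.8 26.0
      vertex 9.0 7.9 26.0
    endloop
  endfacet
  facet normal 0.0000 1.0000 0.0000
    outer loop
      vertex 6.5 9.8 0.0
      vertex 3.5 9.8 0.0
      vertex 3.5 9.8 26.0
    endloop
  endfacet
  facet normal 0.0000 1.0000 0.0000
    outer loop
      vertex 6.5 9.8 0.0
      vertex 3.5 9.8 26.0
      vertex 6.5 9.8 26.0
    endloop
  endfacet
  facet normal -0.6051 0.7962 0.0000
    outer loop
      vertex 3.5 9.8 0.0
      vertex 1.0 7.9 0.0
      vertex 1.0 7.9 26.0
    endloop
  endfacet
  facet normal -0.6051 0.7962 0.0000
    outer loop
      vertex 3.5 9.8 0.0
      vertex 1.0 7.9 26.0
      vertex 3.5 9.8 26.0
    endloop
  endfacet
  facet normal -0.9454 0.3260 0.0000
    outer loop
      vertex 1.0 7.9 0.0
      vertex 0.0 5.0 0.0
      vertex 0.0 5.0 26.0
    endloop
  endfacet
  facet normal -0.9454 0.3260 0.0000
    outer loop
      vertex 1.0 7.9 0.0
      vertex 0.0 5.0 26.0
      vertex 1.0 7.9 26.0
    endloop
  endfacet
  facet normal -0.9454 -0.3260 0.0000
    outer loop
      vertex 0.0 5.0 0.0
      vertex 1.0 2.1 0.0
      vertex 1.0 2.1 26.0
    endloop
  endfacet
  facet normal -0.9454 -0.3260 0.0000
    outer loop
      vertex 0.0 5.0 0.0
      vertex 1.0 2.1 26.0
      vertex 0.0 5.0 26.0
    endloop
  endfacet
  facet normal -0.6051 -0.7962 0.0000
    outer loop
      vertex 1.0 2.1 0.0
      vertex 3.5 0.2 0.0
      vertex 3.5 0.2 26.0
    endloop
  endfacet
  facet normal -0.6051 -0.7962 0.0000
    outer loop
      vertex 1.0 2.1 0.0
      vertex 3.5 0.2 26.0
      vertex 1.0 2.1 26.0
    endloop
  endfacet
  facet normal 0.0000 -1.0000 0.0000
    outer loop
      vertex 3.5 0.2 0.0
      vertex 6.5 0.2 0.0
      vertex 6.5 0.2 26.0
    endloop
  endfacet
  facet normal 0.0000 -1.0000 0.0000
    outer loop
      vertex 3.5 0.2 0.0
      vertex 6.5 0.2 26.0
      vertex 3.5 0.2 26.0
    endloop
  endfacet
  facet normal 0.6051 -0.7962 0.0000
    outer loop
      vertex 6.5 0.2 0.0
      vertex 9.0 2.1 0.0
      vertex 9.0 2.1 26.0
    endloop
  endfacet
  facet normal 0.6051 -0.7962 0.0000
    outer loop
      vertex 6.5 0.2 0.0
      vertex 9.0 2.1 26.0
      vertex 6.5 0.2 26.0
    endloop
  endfacet
  facet normal 0.9454 -0.3260 0.0000
    outer loop
      vertex 9.0 2.1 0.0
      vertex 10.0 5.0 0.0
      vertex 10.0 5.0 26.0
    endloop
  endfacet
  facet normal 0.9454 -0.3260 0.0000
    outer loop
      vertex 9.0 2.1 0.0
      vertex 10.0 5.0 26.0
      vertex 9.0 2.1 26.0
    endloop
  endfacet
endsolid part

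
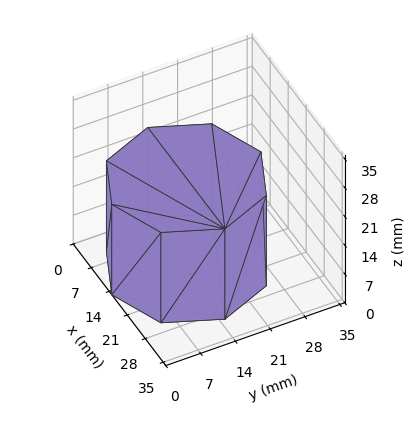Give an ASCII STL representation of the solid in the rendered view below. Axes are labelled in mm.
Reading the render: the shape is a regular 8-sided prism (a cylinder approximated with 8 flat sides), circumscribed radius ≈ 15 mm, height ≈ 22 mm (dimensions read to the nearest mm from the axis ticks). For the STL, each face is triangulated and given an outward normal.

solid part
  facet normal 0.0000 0.0000 -1.0000
    outer loop
      vertex 15.0 30.0 0.0
      vertex 25.6 25.6 0.0
      vertex 30.0 15.0 0.0
    endloop
  endfacet
  facet normal 0.0000 0.0000 -1.0000
    outer loop
      vertex 4.4 25.6 0.0
      vertex 15.0 30.0 0.0
      vertex 30.0 15.0 0.0
    endloop
  endfacet
  facet normal 0.0000 0.0000 -1.0000
    outer loop
      vertex 0.0 15.0 0.0
      vertex 4.4 25.6 0.0
      vertex 30.0 15.0 0.0
    endloop
  endfacet
  facet normal 0.0000 0.0000 -1.0000
    outer loop
      vertex 4.4 4.4 0.0
      vertex 0.0 15.0 0.0
      vertex 30.0 15.0 0.0
    endloop
  endfacet
  facet normal 0.0000 0.0000 -1.0000
    outer loop
      vertex 15.0 0.0 0.0
      vertex 4.4 4.4 0.0
      vertex 30.0 15.0 0.0
    endloop
  endfacet
  facet normal 0.0000 0.0000 -1.0000
    outer loop
      vertex 25.6 4.4 0.0
      vertex 15.0 0.0 0.0
      vertex 30.0 15.0 0.0
    endloop
  endfacet
  facet normal 0.0000 0.0000 1.0000
    outer loop
      vertex 30.0 15.0 22.0
      vertex 25.6 25.6 22.0
      vertex 15.0 30.0 22.0
    endloop
  endfacet
  facet normal 0.0000 0.0000 1.0000
    outer loop
      vertex 30.0 15.0 22.0
      vertex 15.0 30.0 22.0
      vertex 4.4 25.6 22.0
    endloop
  endfacet
  facet normal 0.0000 0.0000 1.0000
    outer loop
      vertex 30.0 15.0 22.0
      vertex 4.4 25.6 22.0
      vertex 0.0 15.0 22.0
    endloop
  endfacet
  facet normal 0.0000 0.0000 1.0000
    outer loop
      vertex 30.0 15.0 22.0
      vertex 0.0 15.0 22.0
      vertex 4.4 4.4 22.0
    endloop
  endfacet
  facet normal 0.0000 0.0000 1.0000
    outer loop
      vertex 30.0 15.0 22.0
      vertex 4.4 4.4 22.0
      vertex 15.0 0.0 22.0
    endloop
  endfacet
  facet normal 0.0000 0.0000 1.0000
    outer loop
      vertex 30.0 15.0 22.0
      vertex 15.0 0.0 22.0
      vertex 25.6 4.4 22.0
    endloop
  endfacet
  facet normal 0.9236 0.3834 0.0000
    outer loop
      vertex 30.0 15.0 0.0
      vertex 25.6 25.6 0.0
      vertex 25.6 25.6 22.0
    endloop
  endfacet
  facet normal 0.9236 0.3834 0.0000
    outer loop
      vertex 30.0 15.0 0.0
      vertex 25.6 25.6 22.0
      vertex 30.0 15.0 22.0
    endloop
  endfacet
  facet normal 0.3834 0.9236 0.0000
    outer loop
      vertex 25.6 25.6 0.0
      vertex 15.0 30.0 0.0
      vertex 15.0 30.0 22.0
    endloop
  endfacet
  facet normal 0.3834 0.9236 0.0000
    outer loop
      vertex 25.6 25.6 0.0
      vertex 15.0 30.0 22.0
      vertex 25.6 25.6 22.0
    endloop
  endfacet
  facet normal -0.3834 0.9236 0.0000
    outer loop
      vertex 15.0 30.0 0.0
      vertex 4.4 25.6 0.0
      vertex 4.4 25.6 22.0
    endloop
  endfacet
  facet normal -0.3834 0.9236 0.0000
    outer loop
      vertex 15.0 30.0 0.0
      vertex 4.4 25.6 22.0
      vertex 15.0 30.0 22.0
    endloop
  endfacet
  facet normal -0.9236 0.3834 0.0000
    outer loop
      vertex 4.4 25.6 0.0
      vertex 0.0 15.0 0.0
      vertex 0.0 15.0 22.0
    endloop
  endfacet
  facet normal -0.9236 0.3834 0.0000
    outer loop
      vertex 4.4 25.6 0.0
      vertex 0.0 15.0 22.0
      vertex 4.4 25.6 22.0
    endloop
  endfacet
  facet normal -0.9236 -0.3834 0.0000
    outer loop
      vertex 0.0 15.0 0.0
      vertex 4.4 4.4 0.0
      vertex 4.4 4.4 22.0
    endloop
  endfacet
  facet normal -0.9236 -0.3834 0.0000
    outer loop
      vertex 0.0 15.0 0.0
      vertex 4.4 4.4 22.0
      vertex 0.0 15.0 22.0
    endloop
  endfacet
  facet normal -0.3834 -0.9236 0.0000
    outer loop
      vertex 4.4 4.4 0.0
      vertex 15.0 0.0 0.0
      vertex 15.0 0.0 22.0
    endloop
  endfacet
  facet normal -0.3834 -0.9236 0.0000
    outer loop
      vertex 4.4 4.4 0.0
      vertex 15.0 0.0 22.0
      vertex 4.4 4.4 22.0
    endloop
  endfacet
  facet normal 0.3834 -0.9236 0.0000
    outer loop
      vertex 15.0 0.0 0.0
      vertex 25.6 4.4 0.0
      vertex 25.6 4.4 22.0
    endloop
  endfacet
  facet normal 0.3834 -0.9236 0.0000
    outer loop
      vertex 15.0 0.0 0.0
      vertex 25.6 4.4 22.0
      vertex 15.0 0.0 22.0
    endloop
  endfacet
  facet normal 0.9236 -0.3834 0.0000
    outer loop
      vertex 25.6 4.4 0.0
      vertex 30.0 15.0 0.0
      vertex 30.0 15.0 22.0
    endloop
  endfacet
  facet normal 0.9236 -0.3834 0.0000
    outer loop
      vertex 25.6 4.4 0.0
      vertex 30.0 15.0 22.0
      vertex 25.6 4.4 22.0
    endloop
  endfacet
endsolid part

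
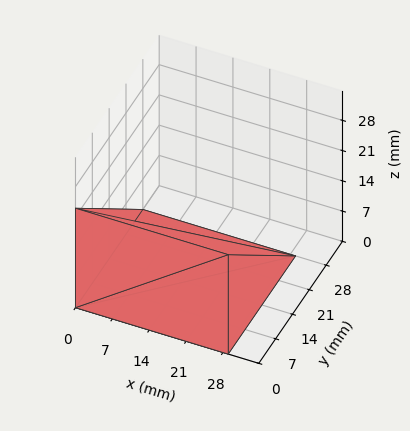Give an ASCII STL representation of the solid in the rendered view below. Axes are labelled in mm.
Reading the render: the shape is a wedge (ramp): 29 × 28 mm base, rising to 23 mm along the y=0 edge and sloping linearly to z=0 at y=28 (dimensions read to the nearest mm from the axis ticks). For the STL, each face is triangulated and given an outward normal.

solid part
  facet normal 0.0000 0.0000 -1.0000
    outer loop
      vertex 29.00 28.00 0.00
      vertex 29.00 0.00 0.00
      vertex 0.00 0.00 0.00
    endloop
  endfacet
  facet normal 0.0000 0.0000 -1.0000
    outer loop
      vertex 0.00 28.00 0.00
      vertex 29.00 28.00 0.00
      vertex 0.00 0.00 0.00
    endloop
  endfacet
  facet normal 0.0000 -1.0000 0.0000
    outer loop
      vertex 0.00 0.00 0.00
      vertex 29.00 0.00 0.00
      vertex 29.00 0.00 23.00
    endloop
  endfacet
  facet normal 0.0000 -1.0000 0.0000
    outer loop
      vertex 0.00 0.00 0.00
      vertex 29.00 0.00 23.00
      vertex 0.00 0.00 23.00
    endloop
  endfacet
  facet normal 0.0000 0.6347 0.7727
    outer loop
      vertex 0.00 0.00 23.00
      vertex 29.00 0.00 23.00
      vertex 29.00 28.00 0.00
    endloop
  endfacet
  facet normal 0.0000 0.6347 0.7727
    outer loop
      vertex 0.00 0.00 23.00
      vertex 29.00 28.00 0.00
      vertex 0.00 28.00 0.00
    endloop
  endfacet
  facet normal -1.0000 0.0000 0.0000
    outer loop
      vertex 0.00 0.00 23.00
      vertex 0.00 28.00 0.00
      vertex 0.00 0.00 0.00
    endloop
  endfacet
  facet normal 1.0000 0.0000 0.0000
    outer loop
      vertex 29.00 0.00 0.00
      vertex 29.00 28.00 0.00
      vertex 29.00 0.00 23.00
    endloop
  endfacet
endsolid part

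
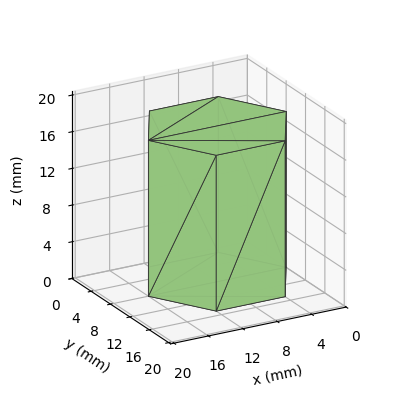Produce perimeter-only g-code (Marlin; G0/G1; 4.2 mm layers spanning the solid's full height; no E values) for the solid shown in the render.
Reading the render: the shape is a regular 6-sided prism (a cylinder approximated with 6 flat sides), circumscribed radius ≈ 8 mm, height ≈ 17 mm (dimensions read to the nearest mm from the axis ticks). For the g-code, the solid's height is divided into equal slices at the stated Δz and each level perimeter traced with G1 moves after a G0 lift.

; perimeter-only toolpath
G21 ; units = mm
G90 ; absolute positioning
G28 ; home
; layer 1
G0 Z4.2
G0 X16.0 Y8.0
G1 X12.0 Y14.9
G1 X4.0 Y14.9
G1 X0.0 Y8.0
G1 X4.0 Y1.1
G1 X12.0 Y1.1
G1 X16.0 Y8.0
; layer 2
G0 Z8.5
G0 X16.0 Y8.0
G1 X12.0 Y14.9
G1 X4.0 Y14.9
G1 X0.0 Y8.0
G1 X4.0 Y1.1
G1 X12.0 Y1.1
G1 X16.0 Y8.0
; layer 3
G0 Z12.8
G0 X16.0 Y8.0
G1 X12.0 Y14.9
G1 X4.0 Y14.9
G1 X0.0 Y8.0
G1 X4.0 Y1.1
G1 X12.0 Y1.1
G1 X16.0 Y8.0
; layer 4
G0 Z17.0
G0 X16.0 Y8.0
G1 X12.0 Y14.9
G1 X4.0 Y14.9
G1 X0.0 Y8.0
G1 X4.0 Y1.1
G1 X12.0 Y1.1
G1 X16.0 Y8.0
M2 ; end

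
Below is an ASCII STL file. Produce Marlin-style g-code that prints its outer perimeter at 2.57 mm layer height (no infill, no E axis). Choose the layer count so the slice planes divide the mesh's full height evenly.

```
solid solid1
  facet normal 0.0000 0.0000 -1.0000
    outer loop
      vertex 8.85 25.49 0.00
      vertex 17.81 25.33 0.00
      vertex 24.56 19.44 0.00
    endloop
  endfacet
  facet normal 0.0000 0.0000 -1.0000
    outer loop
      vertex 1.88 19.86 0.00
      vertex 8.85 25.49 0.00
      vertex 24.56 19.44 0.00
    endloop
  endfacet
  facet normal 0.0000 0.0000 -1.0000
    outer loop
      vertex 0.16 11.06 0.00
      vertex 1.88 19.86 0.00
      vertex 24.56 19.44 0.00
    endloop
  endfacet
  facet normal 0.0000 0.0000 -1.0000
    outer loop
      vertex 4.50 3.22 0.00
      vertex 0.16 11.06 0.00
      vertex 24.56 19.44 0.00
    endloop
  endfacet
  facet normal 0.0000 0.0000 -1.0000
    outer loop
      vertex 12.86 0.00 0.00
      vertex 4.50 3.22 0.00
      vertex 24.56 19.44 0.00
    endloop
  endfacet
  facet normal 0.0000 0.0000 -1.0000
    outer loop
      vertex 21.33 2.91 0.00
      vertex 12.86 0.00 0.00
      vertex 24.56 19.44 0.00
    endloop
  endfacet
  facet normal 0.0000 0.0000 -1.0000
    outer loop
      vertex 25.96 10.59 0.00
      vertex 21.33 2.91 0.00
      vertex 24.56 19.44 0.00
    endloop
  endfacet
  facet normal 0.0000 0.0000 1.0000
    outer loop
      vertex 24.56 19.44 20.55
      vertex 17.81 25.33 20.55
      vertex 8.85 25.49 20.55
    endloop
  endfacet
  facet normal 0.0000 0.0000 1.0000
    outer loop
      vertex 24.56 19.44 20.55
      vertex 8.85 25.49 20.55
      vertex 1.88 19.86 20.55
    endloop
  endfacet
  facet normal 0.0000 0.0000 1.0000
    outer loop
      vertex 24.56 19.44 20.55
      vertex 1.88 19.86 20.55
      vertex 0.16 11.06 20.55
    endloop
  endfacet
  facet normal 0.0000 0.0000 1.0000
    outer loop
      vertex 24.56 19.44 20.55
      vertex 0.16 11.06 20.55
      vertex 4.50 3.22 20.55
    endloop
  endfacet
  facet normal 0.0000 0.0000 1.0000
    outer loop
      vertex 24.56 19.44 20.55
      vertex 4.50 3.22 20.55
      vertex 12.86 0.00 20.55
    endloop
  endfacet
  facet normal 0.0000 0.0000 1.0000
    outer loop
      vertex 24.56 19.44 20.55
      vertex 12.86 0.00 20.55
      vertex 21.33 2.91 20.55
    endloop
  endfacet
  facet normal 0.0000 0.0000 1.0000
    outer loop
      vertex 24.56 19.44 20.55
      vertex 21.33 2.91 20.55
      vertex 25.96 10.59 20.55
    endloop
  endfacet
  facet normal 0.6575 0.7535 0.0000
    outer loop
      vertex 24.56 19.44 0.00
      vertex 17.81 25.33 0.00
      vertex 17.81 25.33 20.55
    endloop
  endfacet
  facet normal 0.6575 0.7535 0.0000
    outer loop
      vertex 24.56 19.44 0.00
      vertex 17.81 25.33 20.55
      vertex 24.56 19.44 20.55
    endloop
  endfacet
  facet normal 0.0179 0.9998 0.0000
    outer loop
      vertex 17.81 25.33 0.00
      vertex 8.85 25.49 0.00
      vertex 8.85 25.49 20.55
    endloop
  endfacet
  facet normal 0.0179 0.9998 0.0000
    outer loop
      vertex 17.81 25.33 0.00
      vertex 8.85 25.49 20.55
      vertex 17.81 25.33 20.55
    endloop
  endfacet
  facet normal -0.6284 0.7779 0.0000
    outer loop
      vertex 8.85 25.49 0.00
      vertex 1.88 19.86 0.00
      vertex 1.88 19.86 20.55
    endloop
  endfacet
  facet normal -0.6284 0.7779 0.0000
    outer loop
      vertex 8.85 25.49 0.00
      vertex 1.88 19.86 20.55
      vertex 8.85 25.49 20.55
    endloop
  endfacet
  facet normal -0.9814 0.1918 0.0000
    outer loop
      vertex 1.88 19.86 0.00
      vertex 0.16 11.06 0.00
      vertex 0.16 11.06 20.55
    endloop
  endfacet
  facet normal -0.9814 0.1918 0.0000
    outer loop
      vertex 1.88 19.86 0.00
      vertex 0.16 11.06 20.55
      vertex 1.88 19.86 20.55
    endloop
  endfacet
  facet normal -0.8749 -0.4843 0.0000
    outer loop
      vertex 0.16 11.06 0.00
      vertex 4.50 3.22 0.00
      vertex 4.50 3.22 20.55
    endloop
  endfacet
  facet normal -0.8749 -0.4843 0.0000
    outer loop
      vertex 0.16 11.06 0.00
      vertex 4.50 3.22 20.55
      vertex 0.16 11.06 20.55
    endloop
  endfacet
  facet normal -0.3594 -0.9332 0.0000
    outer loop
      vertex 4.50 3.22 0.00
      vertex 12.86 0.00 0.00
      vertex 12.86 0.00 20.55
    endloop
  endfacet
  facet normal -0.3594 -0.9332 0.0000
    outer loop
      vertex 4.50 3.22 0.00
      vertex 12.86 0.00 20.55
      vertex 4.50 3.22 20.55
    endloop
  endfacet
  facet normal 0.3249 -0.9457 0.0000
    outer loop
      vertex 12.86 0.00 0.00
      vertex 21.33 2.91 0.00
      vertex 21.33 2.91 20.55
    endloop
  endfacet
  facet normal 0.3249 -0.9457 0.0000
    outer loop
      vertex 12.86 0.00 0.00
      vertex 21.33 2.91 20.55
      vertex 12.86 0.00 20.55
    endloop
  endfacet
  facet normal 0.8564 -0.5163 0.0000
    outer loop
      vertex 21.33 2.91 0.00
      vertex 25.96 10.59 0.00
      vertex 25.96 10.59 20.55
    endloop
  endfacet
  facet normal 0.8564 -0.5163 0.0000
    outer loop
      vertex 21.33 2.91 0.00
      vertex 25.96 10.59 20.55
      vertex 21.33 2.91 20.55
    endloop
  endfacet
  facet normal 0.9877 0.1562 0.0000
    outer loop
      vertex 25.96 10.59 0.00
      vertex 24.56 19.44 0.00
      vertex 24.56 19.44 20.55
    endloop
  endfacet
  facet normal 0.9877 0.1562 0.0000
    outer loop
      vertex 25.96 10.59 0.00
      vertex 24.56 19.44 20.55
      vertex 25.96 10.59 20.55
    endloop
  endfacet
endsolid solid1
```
; perimeter-only toolpath
G21 ; units = mm
G90 ; absolute positioning
G28 ; home
; layer 1
G0 Z2.57
G0 X24.56 Y19.44
G1 X17.81 Y25.33
G1 X8.85 Y25.49
G1 X1.88 Y19.86
G1 X0.16 Y11.06
G1 X4.50 Y3.22
G1 X12.86 Y0.00
G1 X21.33 Y2.91
G1 X25.96 Y10.59
G1 X24.56 Y19.44
; layer 2
G0 Z5.14
G0 X24.56 Y19.44
G1 X17.81 Y25.33
G1 X8.85 Y25.49
G1 X1.88 Y19.86
G1 X0.16 Y11.06
G1 X4.50 Y3.22
G1 X12.86 Y0.00
G1 X21.33 Y2.91
G1 X25.96 Y10.59
G1 X24.56 Y19.44
; layer 3
G0 Z7.71
G0 X24.56 Y19.44
G1 X17.81 Y25.33
G1 X8.85 Y25.49
G1 X1.88 Y19.86
G1 X0.16 Y11.06
G1 X4.50 Y3.22
G1 X12.86 Y0.00
G1 X21.33 Y2.91
G1 X25.96 Y10.59
G1 X24.56 Y19.44
; layer 4
G0 Z10.28
G0 X24.56 Y19.44
G1 X17.81 Y25.33
G1 X8.85 Y25.49
G1 X1.88 Y19.86
G1 X0.16 Y11.06
G1 X4.50 Y3.22
G1 X12.86 Y0.00
G1 X21.33 Y2.91
G1 X25.96 Y10.59
G1 X24.56 Y19.44
; layer 5
G0 Z12.84
G0 X24.56 Y19.44
G1 X17.81 Y25.33
G1 X8.85 Y25.49
G1 X1.88 Y19.86
G1 X0.16 Y11.06
G1 X4.50 Y3.22
G1 X12.86 Y0.00
G1 X21.33 Y2.91
G1 X25.96 Y10.59
G1 X24.56 Y19.44
; layer 6
G0 Z15.41
G0 X24.56 Y19.44
G1 X17.81 Y25.33
G1 X8.85 Y25.49
G1 X1.88 Y19.86
G1 X0.16 Y11.06
G1 X4.50 Y3.22
G1 X12.86 Y0.00
G1 X21.33 Y2.91
G1 X25.96 Y10.59
G1 X24.56 Y19.44
; layer 7
G0 Z17.98
G0 X24.56 Y19.44
G1 X17.81 Y25.33
G1 X8.85 Y25.49
G1 X1.88 Y19.86
G1 X0.16 Y11.06
G1 X4.50 Y3.22
G1 X12.86 Y0.00
G1 X21.33 Y2.91
G1 X25.96 Y10.59
G1 X24.56 Y19.44
; layer 8
G0 Z20.55
G0 X24.56 Y19.44
G1 X17.81 Y25.33
G1 X8.85 Y25.49
G1 X1.88 Y19.86
G1 X0.16 Y11.06
G1 X4.50 Y3.22
G1 X12.86 Y0.00
G1 X21.33 Y2.91
G1 X25.96 Y10.59
G1 X24.56 Y19.44
M2 ; end

The solid is a regular 9-sided prism (a cylinder approximated with 9 flat sides), circumscribed radius ≈ 13.1 mm, height ≈ 20.6 mm. Slicing at Δz = 2.57 mm — 8 equal slices spanning the solid's height, so layer i sits at z = i·h/8 — gives 8 non-empty perimeters. Each is a 9-segment closed polygon; G0 lifts to the layer z and rapids to the start vertex, then G1 traces the edges.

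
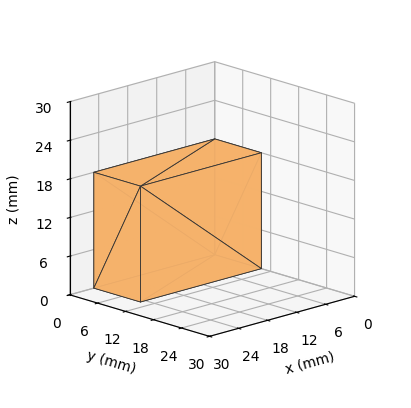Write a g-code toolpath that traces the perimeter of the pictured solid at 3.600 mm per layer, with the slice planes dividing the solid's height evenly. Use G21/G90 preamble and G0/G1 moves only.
Reading the render: the shape is a rectangular box, roughly 25 × 10 mm footprint and 18 mm tall (dimensions read to the nearest mm from the axis ticks). For the g-code, the solid's height is divided into equal slices at the stated Δz and each level perimeter traced with G1 moves after a G0 lift.

; perimeter-only toolpath
G21 ; units = mm
G90 ; absolute positioning
G28 ; home
; layer 1
G0 Z3.600
G0 X0.000 Y0.000
G1 X25.000 Y0.000
G1 X25.000 Y10.000
G1 X0.000 Y10.000
G1 X0.000 Y0.000
; layer 2
G0 Z7.200
G0 X0.000 Y0.000
G1 X25.000 Y0.000
G1 X25.000 Y10.000
G1 X0.000 Y10.000
G1 X0.000 Y0.000
; layer 3
G0 Z10.800
G0 X0.000 Y0.000
G1 X25.000 Y0.000
G1 X25.000 Y10.000
G1 X0.000 Y10.000
G1 X0.000 Y0.000
; layer 4
G0 Z14.400
G0 X0.000 Y0.000
G1 X25.000 Y0.000
G1 X25.000 Y10.000
G1 X0.000 Y10.000
G1 X0.000 Y0.000
; layer 5
G0 Z18.000
G0 X0.000 Y0.000
G1 X25.000 Y0.000
G1 X25.000 Y10.000
G1 X0.000 Y10.000
G1 X0.000 Y0.000
M2 ; end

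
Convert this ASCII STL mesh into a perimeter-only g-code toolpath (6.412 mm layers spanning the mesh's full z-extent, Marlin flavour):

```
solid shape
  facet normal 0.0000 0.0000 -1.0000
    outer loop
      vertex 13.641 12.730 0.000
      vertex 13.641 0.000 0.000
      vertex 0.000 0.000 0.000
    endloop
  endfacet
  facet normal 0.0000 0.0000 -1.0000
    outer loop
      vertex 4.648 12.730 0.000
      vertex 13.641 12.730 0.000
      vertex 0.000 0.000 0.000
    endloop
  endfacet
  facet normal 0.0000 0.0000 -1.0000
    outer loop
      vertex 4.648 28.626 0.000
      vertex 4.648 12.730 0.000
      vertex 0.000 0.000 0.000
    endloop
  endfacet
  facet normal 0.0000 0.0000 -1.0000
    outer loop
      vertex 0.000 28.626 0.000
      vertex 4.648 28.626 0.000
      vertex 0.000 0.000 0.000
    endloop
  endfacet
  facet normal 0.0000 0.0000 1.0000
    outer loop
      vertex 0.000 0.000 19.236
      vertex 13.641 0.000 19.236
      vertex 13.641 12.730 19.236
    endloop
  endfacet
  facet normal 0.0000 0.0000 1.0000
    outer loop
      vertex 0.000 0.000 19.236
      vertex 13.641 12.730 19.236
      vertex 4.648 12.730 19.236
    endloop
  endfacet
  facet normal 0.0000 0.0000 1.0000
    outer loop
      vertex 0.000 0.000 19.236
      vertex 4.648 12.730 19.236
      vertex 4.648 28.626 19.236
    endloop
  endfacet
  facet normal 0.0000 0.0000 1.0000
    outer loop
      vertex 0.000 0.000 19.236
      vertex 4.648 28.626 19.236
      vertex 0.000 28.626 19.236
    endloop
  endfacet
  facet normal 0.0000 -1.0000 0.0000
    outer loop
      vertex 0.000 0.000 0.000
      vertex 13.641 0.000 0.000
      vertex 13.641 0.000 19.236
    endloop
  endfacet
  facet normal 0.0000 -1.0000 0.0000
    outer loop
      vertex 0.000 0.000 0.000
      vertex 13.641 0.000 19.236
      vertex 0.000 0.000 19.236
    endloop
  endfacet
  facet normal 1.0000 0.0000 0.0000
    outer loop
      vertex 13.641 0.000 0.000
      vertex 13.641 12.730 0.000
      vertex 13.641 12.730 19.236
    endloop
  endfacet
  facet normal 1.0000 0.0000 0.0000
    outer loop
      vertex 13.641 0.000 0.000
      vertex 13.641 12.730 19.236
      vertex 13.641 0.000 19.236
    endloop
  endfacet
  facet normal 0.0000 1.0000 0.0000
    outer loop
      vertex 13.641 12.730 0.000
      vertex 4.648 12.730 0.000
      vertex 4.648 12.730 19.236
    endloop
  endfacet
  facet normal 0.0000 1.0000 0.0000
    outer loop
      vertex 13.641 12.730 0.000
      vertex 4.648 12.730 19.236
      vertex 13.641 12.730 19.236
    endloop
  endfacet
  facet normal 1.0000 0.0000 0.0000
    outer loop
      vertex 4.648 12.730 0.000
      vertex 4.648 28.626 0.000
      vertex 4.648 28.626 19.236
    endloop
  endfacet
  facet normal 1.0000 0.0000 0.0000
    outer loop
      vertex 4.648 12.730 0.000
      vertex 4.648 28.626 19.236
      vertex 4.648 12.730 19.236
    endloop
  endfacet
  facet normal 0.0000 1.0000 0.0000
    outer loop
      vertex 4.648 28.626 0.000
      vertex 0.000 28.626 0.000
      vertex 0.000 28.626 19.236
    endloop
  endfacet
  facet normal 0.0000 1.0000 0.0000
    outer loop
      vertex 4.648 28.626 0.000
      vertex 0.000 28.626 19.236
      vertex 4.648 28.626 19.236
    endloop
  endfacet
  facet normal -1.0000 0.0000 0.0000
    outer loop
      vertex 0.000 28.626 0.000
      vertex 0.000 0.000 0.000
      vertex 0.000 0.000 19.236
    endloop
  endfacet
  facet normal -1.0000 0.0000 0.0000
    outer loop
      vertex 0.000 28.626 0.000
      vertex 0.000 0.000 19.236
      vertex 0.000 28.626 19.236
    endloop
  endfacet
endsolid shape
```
; perimeter-only toolpath
G21 ; units = mm
G90 ; absolute positioning
G28 ; home
; layer 1
G0 Z6.412
G0 X0.000 Y0.000
G1 X13.641 Y0.000
G1 X13.641 Y12.730
G1 X4.648 Y12.730
G1 X4.648 Y28.626
G1 X0.000 Y28.626
G1 X0.000 Y0.000
; layer 2
G0 Z12.824
G0 X0.000 Y0.000
G1 X13.641 Y0.000
G1 X13.641 Y12.730
G1 X4.648 Y12.730
G1 X4.648 Y28.626
G1 X0.000 Y28.626
G1 X0.000 Y0.000
; layer 3
G0 Z19.236
G0 X0.000 Y0.000
G1 X13.641 Y0.000
G1 X13.641 Y12.730
G1 X4.648 Y12.730
G1 X4.648 Y28.626
G1 X0.000 Y28.626
G1 X0.000 Y0.000
M2 ; end

The solid is an L-shaped prism: outer 13.6 × 28.6 mm, arm thicknesses ≈ 12.7 mm (horizontal) and 4.65 mm (vertical), extruded 19.2 mm in z. Slicing at Δz = 6.412 mm — 3 equal slices spanning the solid's height, so layer i sits at z = i·h/3 — gives 3 non-empty perimeters. Each is a 6-segment closed polygon; G0 lifts to the layer z and rapids to the start vertex, then G1 traces the edges.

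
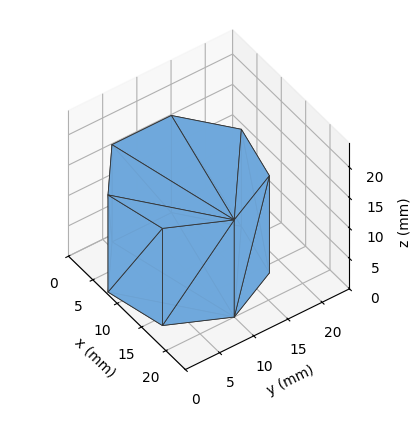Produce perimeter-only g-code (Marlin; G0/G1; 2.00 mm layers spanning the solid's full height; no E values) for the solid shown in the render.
Reading the render: the shape is a regular 7-sided prism (a cylinder approximated with 7 flat sides), circumscribed radius ≈ 10 mm, height ≈ 16 mm (dimensions read to the nearest mm from the axis ticks). For the g-code, the solid's height is divided into equal slices at the stated Δz and each level perimeter traced with G1 moves after a G0 lift.

; perimeter-only toolpath
G21 ; units = mm
G90 ; absolute positioning
G28 ; home
; layer 1
G0 Z2.00
G0 X20.00 Y10.00
G1 X16.23 Y17.82
G1 X7.77 Y19.75
G1 X0.99 Y14.34
G1 X0.99 Y5.66
G1 X7.77 Y0.25
G1 X16.23 Y2.18
G1 X20.00 Y10.00
; layer 2
G0 Z4.00
G0 X20.00 Y10.00
G1 X16.23 Y17.82
G1 X7.77 Y19.75
G1 X0.99 Y14.34
G1 X0.99 Y5.66
G1 X7.77 Y0.25
G1 X16.23 Y2.18
G1 X20.00 Y10.00
; layer 3
G0 Z6.00
G0 X20.00 Y10.00
G1 X16.23 Y17.82
G1 X7.77 Y19.75
G1 X0.99 Y14.34
G1 X0.99 Y5.66
G1 X7.77 Y0.25
G1 X16.23 Y2.18
G1 X20.00 Y10.00
; layer 4
G0 Z8.00
G0 X20.00 Y10.00
G1 X16.23 Y17.82
G1 X7.77 Y19.75
G1 X0.99 Y14.34
G1 X0.99 Y5.66
G1 X7.77 Y0.25
G1 X16.23 Y2.18
G1 X20.00 Y10.00
; layer 5
G0 Z10.00
G0 X20.00 Y10.00
G1 X16.23 Y17.82
G1 X7.77 Y19.75
G1 X0.99 Y14.34
G1 X0.99 Y5.66
G1 X7.77 Y0.25
G1 X16.23 Y2.18
G1 X20.00 Y10.00
; layer 6
G0 Z12.00
G0 X20.00 Y10.00
G1 X16.23 Y17.82
G1 X7.77 Y19.75
G1 X0.99 Y14.34
G1 X0.99 Y5.66
G1 X7.77 Y0.25
G1 X16.23 Y2.18
G1 X20.00 Y10.00
; layer 7
G0 Z14.00
G0 X20.00 Y10.00
G1 X16.23 Y17.82
G1 X7.77 Y19.75
G1 X0.99 Y14.34
G1 X0.99 Y5.66
G1 X7.77 Y0.25
G1 X16.23 Y2.18
G1 X20.00 Y10.00
; layer 8
G0 Z16.00
G0 X20.00 Y10.00
G1 X16.23 Y17.82
G1 X7.77 Y19.75
G1 X0.99 Y14.34
G1 X0.99 Y5.66
G1 X7.77 Y0.25
G1 X16.23 Y2.18
G1 X20.00 Y10.00
M2 ; end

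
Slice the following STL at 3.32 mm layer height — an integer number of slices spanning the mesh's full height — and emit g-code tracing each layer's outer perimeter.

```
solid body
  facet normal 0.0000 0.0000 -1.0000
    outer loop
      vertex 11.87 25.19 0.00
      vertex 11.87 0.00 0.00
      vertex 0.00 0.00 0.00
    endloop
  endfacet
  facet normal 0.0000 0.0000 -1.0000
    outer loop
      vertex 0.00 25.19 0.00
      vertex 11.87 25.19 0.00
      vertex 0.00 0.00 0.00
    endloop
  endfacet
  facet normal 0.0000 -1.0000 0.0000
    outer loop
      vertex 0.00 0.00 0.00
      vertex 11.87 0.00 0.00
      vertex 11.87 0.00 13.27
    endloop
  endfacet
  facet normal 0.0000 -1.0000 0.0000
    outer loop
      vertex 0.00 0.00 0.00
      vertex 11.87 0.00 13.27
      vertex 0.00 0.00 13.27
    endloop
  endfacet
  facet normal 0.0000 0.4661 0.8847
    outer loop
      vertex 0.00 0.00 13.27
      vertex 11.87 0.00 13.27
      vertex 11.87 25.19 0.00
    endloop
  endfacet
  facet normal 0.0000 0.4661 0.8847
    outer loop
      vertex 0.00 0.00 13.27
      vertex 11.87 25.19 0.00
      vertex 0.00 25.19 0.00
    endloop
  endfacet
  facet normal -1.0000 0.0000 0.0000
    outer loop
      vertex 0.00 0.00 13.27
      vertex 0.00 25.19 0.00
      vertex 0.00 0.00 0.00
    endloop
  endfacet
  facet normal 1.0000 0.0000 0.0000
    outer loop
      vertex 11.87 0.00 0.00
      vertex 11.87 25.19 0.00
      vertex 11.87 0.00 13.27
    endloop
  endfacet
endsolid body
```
; perimeter-only toolpath
G21 ; units = mm
G90 ; absolute positioning
G28 ; home
; layer 1
G0 Z3.32
G0 X0.00 Y0.00
G1 X11.87 Y0.00
G1 X11.87 Y18.89
G1 X0.00 Y18.89
G1 X0.00 Y0.00
; layer 2
G0 Z6.63
G0 X0.00 Y0.00
G1 X11.87 Y0.00
G1 X11.87 Y12.60
G1 X0.00 Y12.60
G1 X0.00 Y0.00
; layer 3
G0 Z9.95
G0 X0.00 Y0.00
G1 X11.87 Y0.00
G1 X11.87 Y6.30
G1 X0.00 Y6.30
G1 X0.00 Y0.00
M2 ; end

The solid is a wedge (ramp): 11.9 × 25.2 mm base, rising to 13.3 mm along the y=0 edge and sloping linearly to z=0 at y=25.2. Slicing at Δz = 3.32 mm — 4 equal slices spanning the solid's height, so layer i sits at z = i·h/4 — gives 3 non-empty perimeters. Each is a 4-segment closed polygon; G0 lifts to the layer z and rapids to the start vertex, then G1 traces the edges. The cross-section shrinks linearly with z (the slice at the apex is degenerate and omitted).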